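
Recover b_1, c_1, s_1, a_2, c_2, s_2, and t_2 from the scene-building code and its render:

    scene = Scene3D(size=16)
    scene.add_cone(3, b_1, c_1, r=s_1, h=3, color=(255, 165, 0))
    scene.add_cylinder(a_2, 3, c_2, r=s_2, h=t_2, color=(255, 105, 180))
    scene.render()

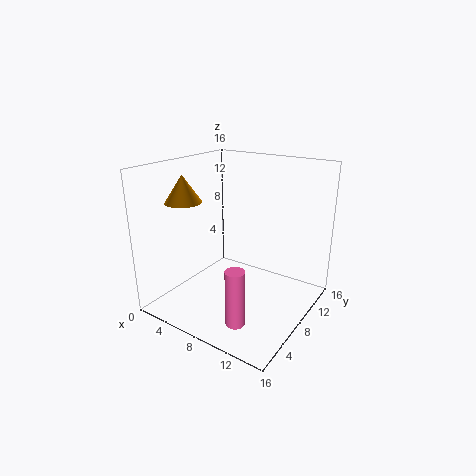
b_1 = 5, c_1 = 12, s_1 = 2, a_2 = 11, c_2 = 1, s_2 = 1, t_2 = 6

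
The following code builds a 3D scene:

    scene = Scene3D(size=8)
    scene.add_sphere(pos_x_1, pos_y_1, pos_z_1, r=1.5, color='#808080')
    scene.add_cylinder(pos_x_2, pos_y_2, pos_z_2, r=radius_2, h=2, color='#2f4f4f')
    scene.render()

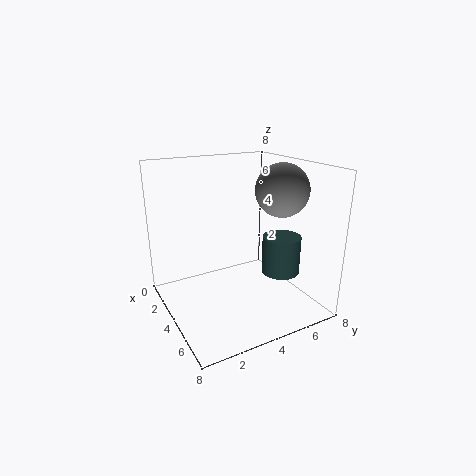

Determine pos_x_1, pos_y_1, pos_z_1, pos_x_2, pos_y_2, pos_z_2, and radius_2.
pos_x_1 = 4.5, pos_y_1 = 6.5, pos_z_1 = 6.5, pos_x_2 = 6, pos_y_2 = 5.5, pos_z_2 = 2.5, radius_2 = 1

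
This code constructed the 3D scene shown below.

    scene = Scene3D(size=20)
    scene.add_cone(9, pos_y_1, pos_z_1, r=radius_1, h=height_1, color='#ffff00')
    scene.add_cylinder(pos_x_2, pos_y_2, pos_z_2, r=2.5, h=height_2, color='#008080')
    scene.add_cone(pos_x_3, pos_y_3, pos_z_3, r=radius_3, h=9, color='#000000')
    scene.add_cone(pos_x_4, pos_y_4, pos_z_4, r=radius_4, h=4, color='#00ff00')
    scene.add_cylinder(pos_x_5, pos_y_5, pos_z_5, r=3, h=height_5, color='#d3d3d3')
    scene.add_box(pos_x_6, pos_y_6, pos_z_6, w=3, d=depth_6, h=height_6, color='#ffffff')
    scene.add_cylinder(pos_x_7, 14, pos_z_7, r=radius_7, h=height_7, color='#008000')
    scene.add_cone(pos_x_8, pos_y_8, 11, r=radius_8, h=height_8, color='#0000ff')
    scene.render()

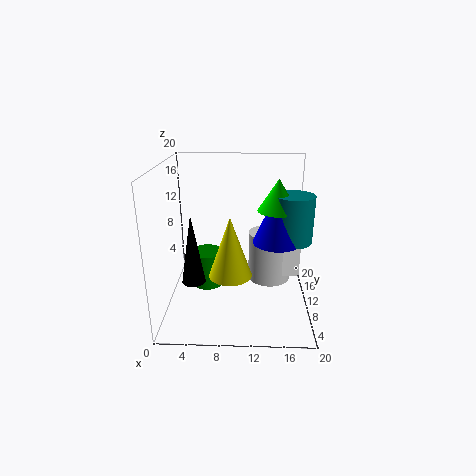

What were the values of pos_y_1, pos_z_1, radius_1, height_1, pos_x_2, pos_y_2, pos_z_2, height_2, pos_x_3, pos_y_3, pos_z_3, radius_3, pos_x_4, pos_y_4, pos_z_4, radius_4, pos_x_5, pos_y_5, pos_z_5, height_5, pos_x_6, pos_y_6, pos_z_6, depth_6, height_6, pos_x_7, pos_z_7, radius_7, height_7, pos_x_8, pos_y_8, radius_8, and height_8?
pos_y_1 = 8.5, pos_z_1 = 5, radius_1 = 3, height_1 = 8.5, pos_x_2 = 17, pos_y_2 = 7, pos_z_2 = 11, height_2 = 6, pos_x_3 = 4.5, pos_y_3 = 5, pos_z_3 = 6, radius_3 = 1.5, pos_x_4 = 15, pos_y_4 = 7, pos_z_4 = 15, radius_4 = 2.5, pos_x_5 = 14.5, pos_y_5 = 11, pos_z_5 = 3.5, height_5 = 7, pos_x_6 = 15.5, pos_y_6 = 8.5, pos_z_6 = 5, depth_6 = 3, height_6 = 4.5, pos_x_7 = 5, pos_z_7 = 0.5, radius_7 = 2.5, height_7 = 5.5, pos_x_8 = 15, pos_y_8 = 6.5, radius_8 = 3, height_8 = 7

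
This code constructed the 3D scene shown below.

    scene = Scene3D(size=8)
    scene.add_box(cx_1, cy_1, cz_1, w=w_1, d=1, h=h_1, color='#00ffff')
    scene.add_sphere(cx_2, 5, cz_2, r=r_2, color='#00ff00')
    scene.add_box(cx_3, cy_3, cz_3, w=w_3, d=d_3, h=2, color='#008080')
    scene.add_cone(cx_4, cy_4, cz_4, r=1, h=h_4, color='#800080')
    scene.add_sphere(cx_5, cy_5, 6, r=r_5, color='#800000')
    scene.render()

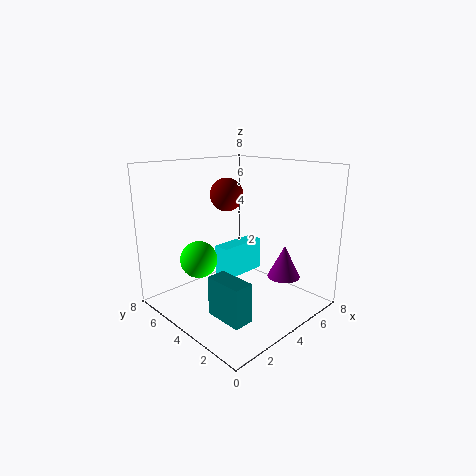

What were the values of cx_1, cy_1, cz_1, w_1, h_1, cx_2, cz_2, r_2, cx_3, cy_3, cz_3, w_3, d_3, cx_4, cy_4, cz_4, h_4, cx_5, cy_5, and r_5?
cx_1 = 4
cy_1 = 5
cz_1 = 1
w_1 = 3
h_1 = 2
cx_2 = 2
cz_2 = 3
r_2 = 1
cx_3 = 1
cy_3 = 1
cz_3 = 1
w_3 = 1
d_3 = 2
cx_4 = 7
cy_4 = 3
cz_4 = 1
h_4 = 2
cx_5 = 5
cy_5 = 6
r_5 = 1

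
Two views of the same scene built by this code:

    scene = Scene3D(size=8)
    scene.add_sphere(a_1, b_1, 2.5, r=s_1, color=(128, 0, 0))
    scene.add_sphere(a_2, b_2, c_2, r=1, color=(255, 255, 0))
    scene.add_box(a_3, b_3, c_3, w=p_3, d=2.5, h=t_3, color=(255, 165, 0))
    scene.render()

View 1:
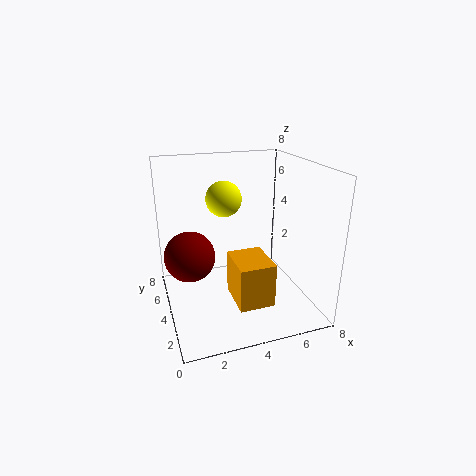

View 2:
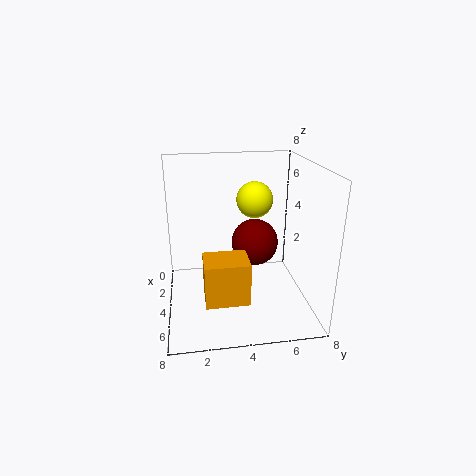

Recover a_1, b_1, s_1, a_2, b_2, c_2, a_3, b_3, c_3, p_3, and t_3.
a_1 = 1.5, b_1 = 5.5, s_1 = 1.5, a_2 = 3.5, b_2 = 5, c_2 = 6, a_3 = 3.5, b_3 = 2, c_3 = 0.5, p_3 = 2, t_3 = 2.5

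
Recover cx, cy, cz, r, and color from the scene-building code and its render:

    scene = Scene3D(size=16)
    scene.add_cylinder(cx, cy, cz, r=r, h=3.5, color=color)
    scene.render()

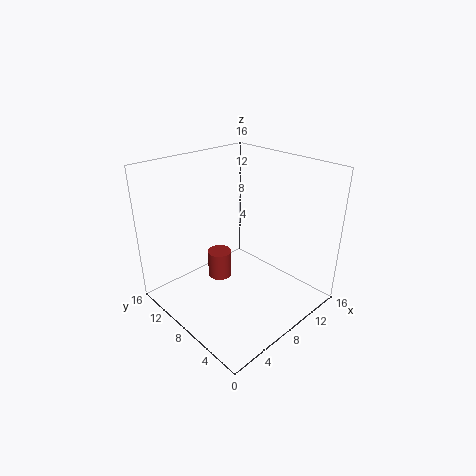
cx = 9, cy = 12.5, cz = 0.5, r = 1.5, color = 'brown'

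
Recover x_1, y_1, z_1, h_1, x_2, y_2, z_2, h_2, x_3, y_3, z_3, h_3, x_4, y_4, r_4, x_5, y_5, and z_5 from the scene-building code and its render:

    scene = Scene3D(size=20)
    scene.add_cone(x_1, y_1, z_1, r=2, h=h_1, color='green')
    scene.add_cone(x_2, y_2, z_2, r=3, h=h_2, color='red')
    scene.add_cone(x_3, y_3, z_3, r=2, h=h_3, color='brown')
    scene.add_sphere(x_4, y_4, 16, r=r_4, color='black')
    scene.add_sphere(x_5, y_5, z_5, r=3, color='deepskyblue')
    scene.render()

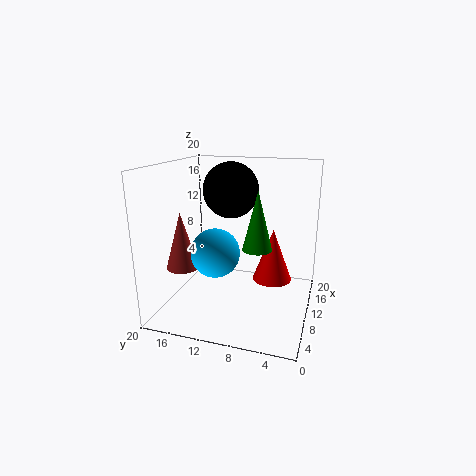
x_1 = 9; y_1 = 7; z_1 = 9; h_1 = 8; x_2 = 15; y_2 = 6; z_2 = 2; h_2 = 8; x_3 = 3; y_3 = 15; z_3 = 8; h_3 = 7; x_4 = 13; y_4 = 12; r_4 = 4; x_5 = 4; y_5 = 11; z_5 = 10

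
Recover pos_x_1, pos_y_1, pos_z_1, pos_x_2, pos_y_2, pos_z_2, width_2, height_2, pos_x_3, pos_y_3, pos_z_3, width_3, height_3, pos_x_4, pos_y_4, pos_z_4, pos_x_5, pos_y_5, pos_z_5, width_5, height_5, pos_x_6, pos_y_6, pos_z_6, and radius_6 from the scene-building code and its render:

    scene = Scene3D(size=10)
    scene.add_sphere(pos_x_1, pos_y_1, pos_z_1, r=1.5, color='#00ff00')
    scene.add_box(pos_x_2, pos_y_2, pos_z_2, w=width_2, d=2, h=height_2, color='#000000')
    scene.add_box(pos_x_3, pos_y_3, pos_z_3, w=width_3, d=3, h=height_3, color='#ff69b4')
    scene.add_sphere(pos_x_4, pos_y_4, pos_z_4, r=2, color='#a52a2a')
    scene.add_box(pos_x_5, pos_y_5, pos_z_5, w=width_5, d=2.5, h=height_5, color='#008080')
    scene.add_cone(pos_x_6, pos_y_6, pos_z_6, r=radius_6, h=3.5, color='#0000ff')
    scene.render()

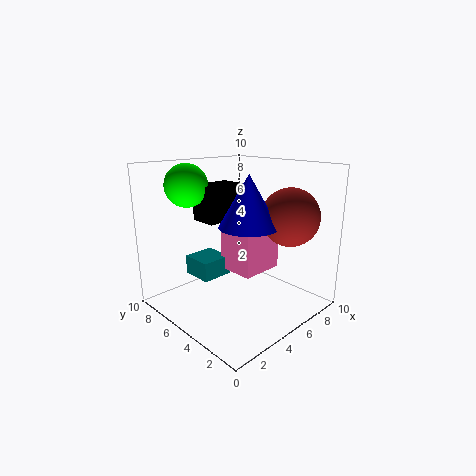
pos_x_1 = 3, pos_y_1 = 8, pos_z_1 = 8.5, pos_x_2 = 3.5, pos_y_2 = 6, pos_z_2 = 6, width_2 = 3, height_2 = 2.5, pos_x_3 = 6, pos_y_3 = 5, pos_z_3 = 1.5, width_3 = 3.5, height_3 = 4, pos_x_4 = 7.5, pos_y_4 = 2.5, pos_z_4 = 6.5, pos_x_5 = 4, pos_y_5 = 7.5, pos_z_5 = 1, width_5 = 2.5, height_5 = 1.5, pos_x_6 = 5, pos_y_6 = 4, pos_z_6 = 6, radius_6 = 2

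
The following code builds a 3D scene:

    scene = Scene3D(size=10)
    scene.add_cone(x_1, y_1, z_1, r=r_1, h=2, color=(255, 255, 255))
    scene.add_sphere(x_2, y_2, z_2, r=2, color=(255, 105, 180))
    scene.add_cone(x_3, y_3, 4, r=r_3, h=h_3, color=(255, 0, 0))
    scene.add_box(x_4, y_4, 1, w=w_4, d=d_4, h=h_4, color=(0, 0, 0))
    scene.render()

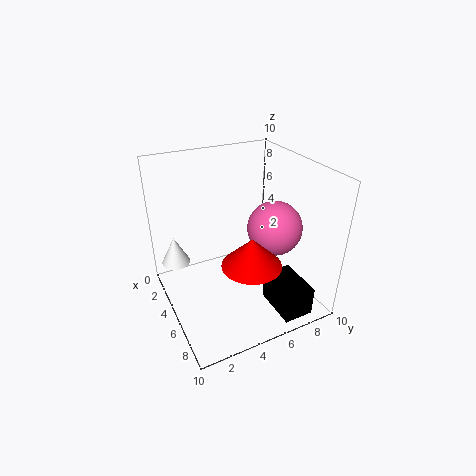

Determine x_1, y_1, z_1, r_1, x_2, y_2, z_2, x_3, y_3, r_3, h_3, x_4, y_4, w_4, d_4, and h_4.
x_1 = 3, y_1 = 1, z_1 = 3, r_1 = 1, x_2 = 5, y_2 = 8, z_2 = 5, x_3 = 7, y_3 = 5, r_3 = 2, h_3 = 2, x_4 = 7, y_4 = 6, w_4 = 3, d_4 = 2, h_4 = 2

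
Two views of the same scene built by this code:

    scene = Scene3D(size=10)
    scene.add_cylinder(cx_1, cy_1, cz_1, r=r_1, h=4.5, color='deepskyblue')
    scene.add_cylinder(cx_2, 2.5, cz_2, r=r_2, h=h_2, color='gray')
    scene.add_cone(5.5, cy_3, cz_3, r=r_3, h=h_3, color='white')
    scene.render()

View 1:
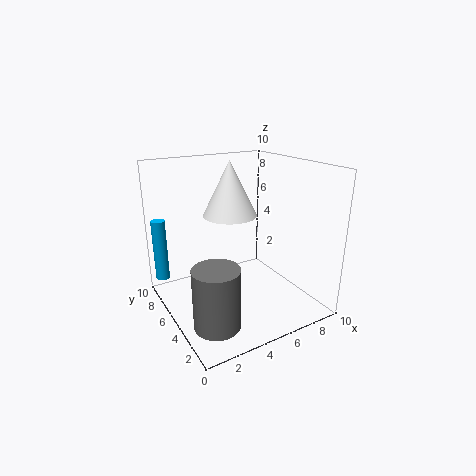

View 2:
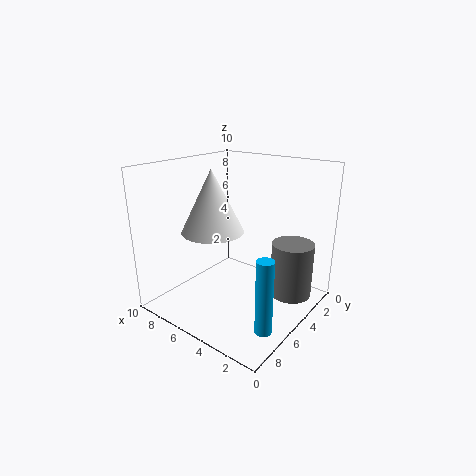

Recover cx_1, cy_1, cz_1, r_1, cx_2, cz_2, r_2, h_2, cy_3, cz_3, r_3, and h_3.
cx_1 = 0.5; cy_1 = 8.5; cz_1 = 1.5; r_1 = 0.5; cx_2 = 2; cz_2 = 0.5; r_2 = 1.5; h_2 = 4; cy_3 = 7; cz_3 = 6; r_3 = 2; h_3 = 4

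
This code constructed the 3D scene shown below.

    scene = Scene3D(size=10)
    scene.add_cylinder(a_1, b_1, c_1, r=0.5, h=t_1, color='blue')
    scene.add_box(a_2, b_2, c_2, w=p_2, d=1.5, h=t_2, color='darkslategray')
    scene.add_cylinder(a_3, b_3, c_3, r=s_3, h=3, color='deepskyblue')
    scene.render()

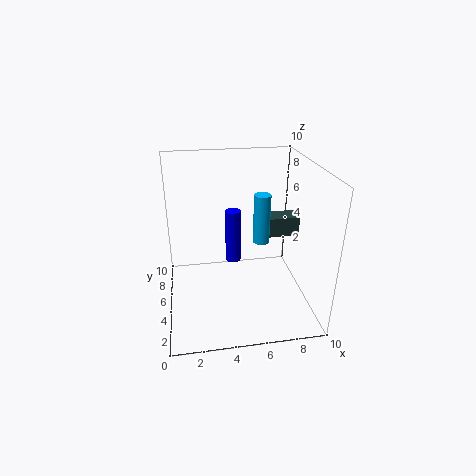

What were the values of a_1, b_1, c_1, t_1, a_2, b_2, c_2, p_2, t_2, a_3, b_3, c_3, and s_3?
a_1 = 4.5; b_1 = 4; c_1 = 4; t_1 = 3.5; a_2 = 7.5; b_2 = 6.5; c_2 = 4; p_2 = 2.5; t_2 = 1.5; a_3 = 6; b_3 = 2.5; c_3 = 6; s_3 = 0.5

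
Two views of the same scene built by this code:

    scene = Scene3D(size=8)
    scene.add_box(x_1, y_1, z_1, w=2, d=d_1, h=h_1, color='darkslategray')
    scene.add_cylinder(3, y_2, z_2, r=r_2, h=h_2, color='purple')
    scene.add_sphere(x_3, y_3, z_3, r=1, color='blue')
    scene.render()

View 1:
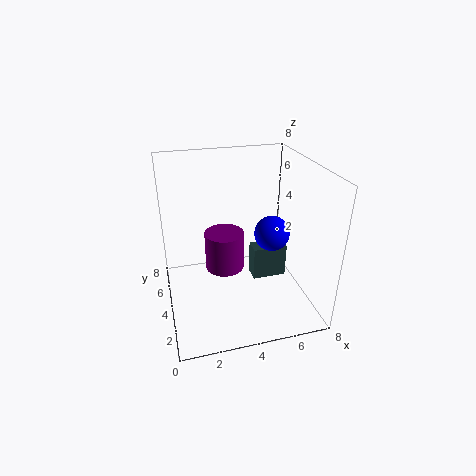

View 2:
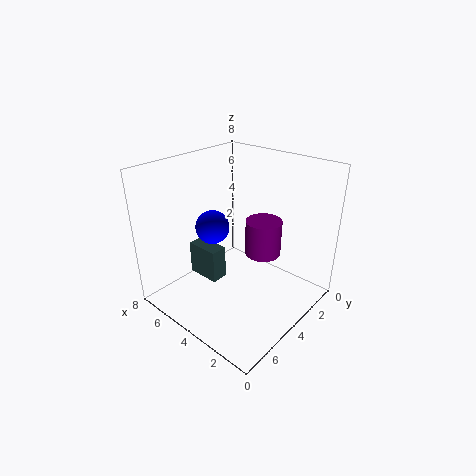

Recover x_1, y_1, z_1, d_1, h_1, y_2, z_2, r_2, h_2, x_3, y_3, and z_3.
x_1 = 5
y_1 = 4
z_1 = 1
d_1 = 1
h_1 = 2
y_2 = 3
z_2 = 3
r_2 = 1
h_2 = 2
x_3 = 6
y_3 = 4
z_3 = 4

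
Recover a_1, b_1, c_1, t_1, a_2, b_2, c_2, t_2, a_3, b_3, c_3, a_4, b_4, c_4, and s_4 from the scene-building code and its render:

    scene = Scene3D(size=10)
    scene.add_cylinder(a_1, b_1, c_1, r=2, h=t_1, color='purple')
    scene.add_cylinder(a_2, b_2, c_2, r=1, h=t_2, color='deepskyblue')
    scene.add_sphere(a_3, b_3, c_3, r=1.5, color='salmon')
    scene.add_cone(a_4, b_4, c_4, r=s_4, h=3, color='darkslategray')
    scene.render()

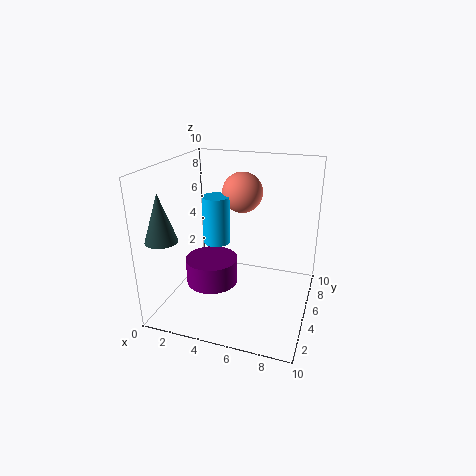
a_1 = 2.5; b_1 = 6; c_1 = 0.5; t_1 = 2; a_2 = 3; b_2 = 6; c_2 = 4; t_2 = 3.5; a_3 = 4.5; b_3 = 7.5; c_3 = 7.5; a_4 = 1.5; b_4 = 1; c_4 = 6; s_4 = 1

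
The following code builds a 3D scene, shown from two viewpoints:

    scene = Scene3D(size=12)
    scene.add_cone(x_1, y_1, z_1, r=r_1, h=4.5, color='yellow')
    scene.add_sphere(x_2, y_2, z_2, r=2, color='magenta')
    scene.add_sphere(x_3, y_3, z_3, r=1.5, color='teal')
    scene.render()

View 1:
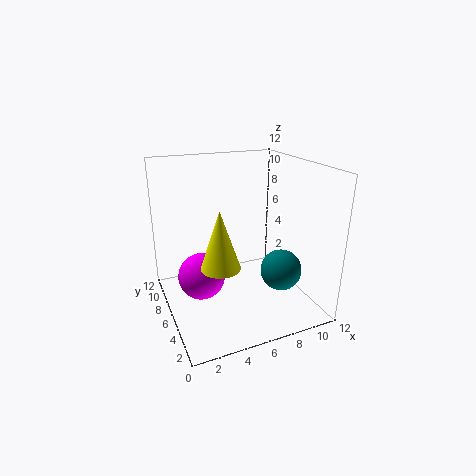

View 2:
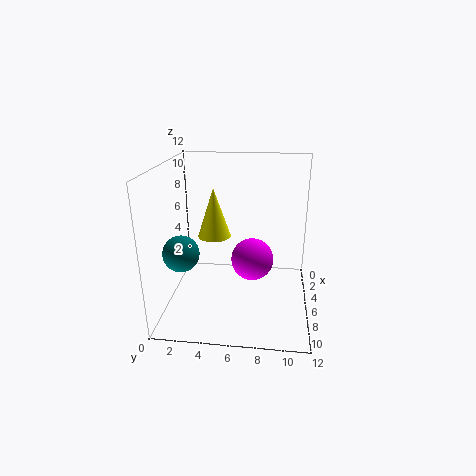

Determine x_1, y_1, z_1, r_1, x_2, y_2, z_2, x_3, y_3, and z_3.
x_1 = 3.5
y_1 = 3.5
z_1 = 5
r_1 = 1.5
x_2 = 3
y_2 = 7
z_2 = 2.5
x_3 = 7.5
y_3 = 1.5
z_3 = 5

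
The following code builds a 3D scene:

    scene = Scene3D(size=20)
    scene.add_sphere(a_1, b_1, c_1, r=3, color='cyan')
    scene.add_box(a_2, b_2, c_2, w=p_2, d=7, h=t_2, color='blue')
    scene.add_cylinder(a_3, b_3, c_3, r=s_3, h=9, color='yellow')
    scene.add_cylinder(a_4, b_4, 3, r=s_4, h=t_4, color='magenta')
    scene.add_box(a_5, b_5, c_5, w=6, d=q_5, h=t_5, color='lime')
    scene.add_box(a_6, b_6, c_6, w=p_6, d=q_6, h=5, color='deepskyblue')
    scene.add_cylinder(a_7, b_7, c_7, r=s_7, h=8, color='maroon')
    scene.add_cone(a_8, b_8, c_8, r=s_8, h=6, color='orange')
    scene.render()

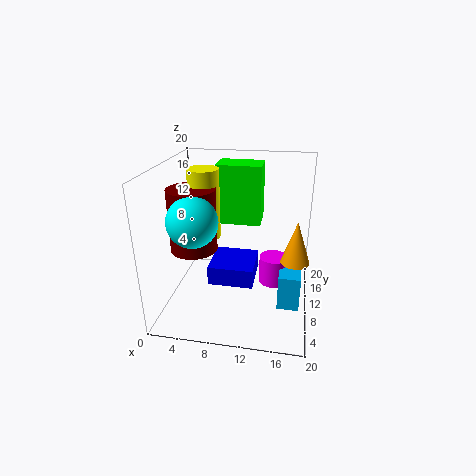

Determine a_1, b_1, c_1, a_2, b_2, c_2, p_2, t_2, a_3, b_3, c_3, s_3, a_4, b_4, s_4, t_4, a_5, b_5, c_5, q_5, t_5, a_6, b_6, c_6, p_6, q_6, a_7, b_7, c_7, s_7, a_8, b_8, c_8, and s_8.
a_1 = 6, b_1 = 3, c_1 = 15, a_2 = 5, b_2 = 11, c_2 = 1, p_2 = 7, t_2 = 3, a_3 = 6, b_3 = 8, c_3 = 11, s_3 = 2, a_4 = 15, b_4 = 11, s_4 = 2, t_4 = 4, a_5 = 7, b_5 = 10, c_5 = 12, q_5 = 4, t_5 = 8, a_6 = 16, b_6 = 7, c_6 = 1, p_6 = 3, q_6 = 3, a_7 = 5, b_7 = 6, c_7 = 10, s_7 = 3, a_8 = 18, b_8 = 10, c_8 = 7, s_8 = 2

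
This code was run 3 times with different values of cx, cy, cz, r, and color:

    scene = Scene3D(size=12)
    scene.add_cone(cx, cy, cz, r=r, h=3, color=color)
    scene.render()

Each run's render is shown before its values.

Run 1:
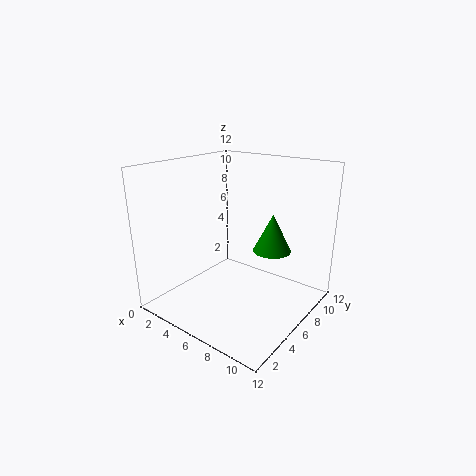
cx = 9; cy = 6.5; cz = 5.5; r = 1.5; color = 'green'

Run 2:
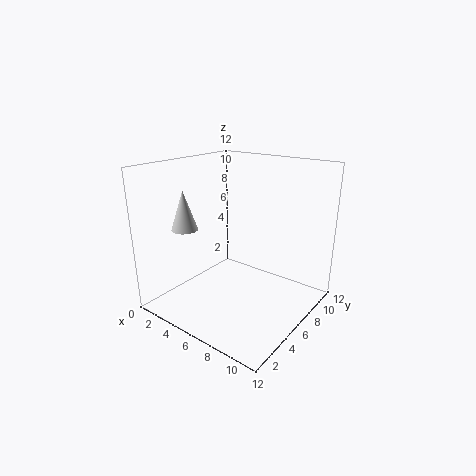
cx = 4; cy = 2; cz = 7.5; r = 1; color = 'lightgray'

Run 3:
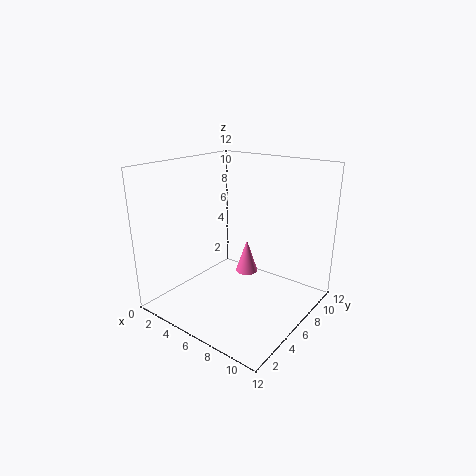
cx = 5.5; cy = 8; cz = 2; r = 1; color = 'hotpink'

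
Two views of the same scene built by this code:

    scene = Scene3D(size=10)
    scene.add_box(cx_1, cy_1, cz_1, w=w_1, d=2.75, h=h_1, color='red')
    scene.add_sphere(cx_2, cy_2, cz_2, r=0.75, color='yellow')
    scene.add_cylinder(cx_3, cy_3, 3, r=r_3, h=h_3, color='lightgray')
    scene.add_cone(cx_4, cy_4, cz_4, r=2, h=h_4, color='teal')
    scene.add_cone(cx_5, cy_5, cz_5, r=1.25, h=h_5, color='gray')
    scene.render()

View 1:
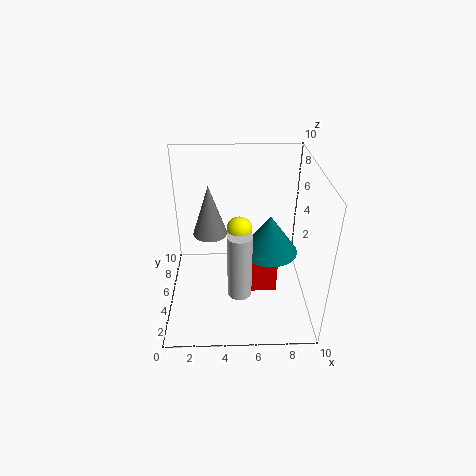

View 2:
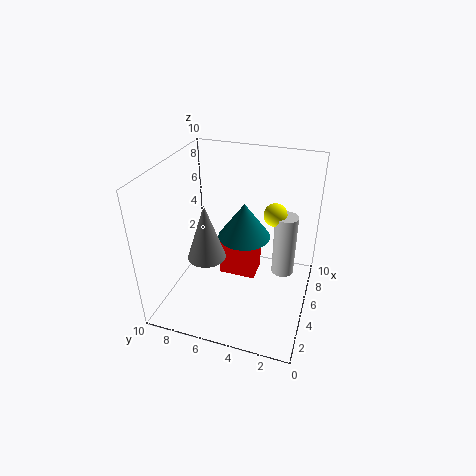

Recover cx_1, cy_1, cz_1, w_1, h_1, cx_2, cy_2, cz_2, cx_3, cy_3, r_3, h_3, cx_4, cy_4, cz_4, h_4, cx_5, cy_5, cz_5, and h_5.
cx_1 = 5.75
cy_1 = 4
cz_1 = 1
w_1 = 2
h_1 = 2.75
cx_2 = 5
cy_2 = 2.5
cz_2 = 7.25
cx_3 = 5
cy_3 = 1.75
r_3 = 0.75
h_3 = 4.25
cx_4 = 7.25
cy_4 = 5.25
cz_4 = 3.75
h_4 = 2.75
cx_5 = 3
cy_5 = 6.5
cz_5 = 4.5
h_5 = 3.75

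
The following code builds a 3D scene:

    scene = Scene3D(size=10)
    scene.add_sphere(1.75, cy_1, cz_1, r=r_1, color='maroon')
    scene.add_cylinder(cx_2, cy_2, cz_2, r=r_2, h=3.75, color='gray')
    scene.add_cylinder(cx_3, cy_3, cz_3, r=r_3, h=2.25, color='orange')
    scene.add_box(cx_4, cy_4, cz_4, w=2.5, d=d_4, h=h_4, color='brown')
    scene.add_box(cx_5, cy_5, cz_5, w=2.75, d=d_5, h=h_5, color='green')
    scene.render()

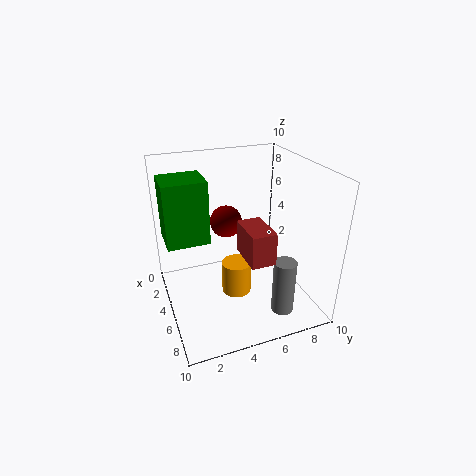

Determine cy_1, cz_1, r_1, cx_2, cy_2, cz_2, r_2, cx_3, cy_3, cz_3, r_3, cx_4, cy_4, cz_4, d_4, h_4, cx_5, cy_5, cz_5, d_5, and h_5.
cy_1 = 5.25
cz_1 = 4.75
r_1 = 1.25
cx_2 = 8.25
cy_2 = 7
cz_2 = 0.75
r_2 = 0.75
cx_3 = 6
cy_3 = 4.5
cz_3 = 1.5
r_3 = 1
cx_4 = 6.75
cy_4 = 4.25
cz_4 = 5.25
d_4 = 1.5
h_4 = 2
cx_5 = 1.5
cy_5 = 0.25
cz_5 = 4.5
d_5 = 3
h_5 = 4.5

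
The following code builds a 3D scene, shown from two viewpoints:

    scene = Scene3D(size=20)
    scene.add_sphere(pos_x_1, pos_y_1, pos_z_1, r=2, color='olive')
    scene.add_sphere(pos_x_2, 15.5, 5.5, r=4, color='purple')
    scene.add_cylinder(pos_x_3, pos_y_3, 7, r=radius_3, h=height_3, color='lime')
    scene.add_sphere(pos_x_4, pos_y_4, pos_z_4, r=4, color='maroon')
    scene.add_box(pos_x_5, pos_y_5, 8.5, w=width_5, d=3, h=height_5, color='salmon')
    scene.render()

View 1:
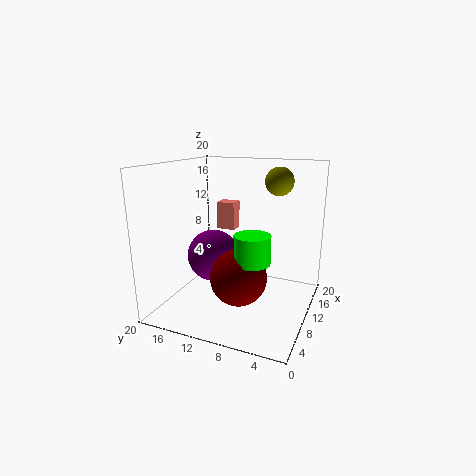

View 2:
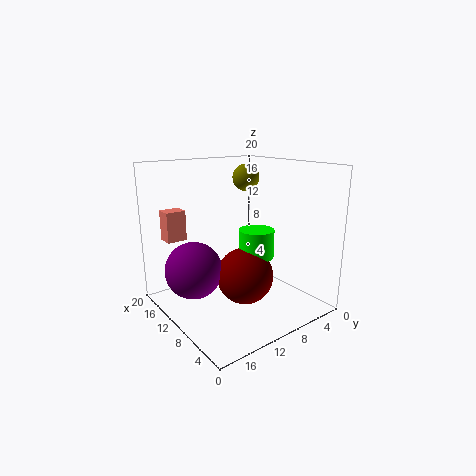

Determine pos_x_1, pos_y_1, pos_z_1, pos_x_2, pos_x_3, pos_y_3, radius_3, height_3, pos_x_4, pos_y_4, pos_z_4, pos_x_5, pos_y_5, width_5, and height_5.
pos_x_1 = 14; pos_y_1 = 5.5; pos_z_1 = 17.5; pos_x_2 = 13; pos_x_3 = 9; pos_y_3 = 7.5; radius_3 = 2.5; height_3 = 4; pos_x_4 = 9; pos_y_4 = 9.5; pos_z_4 = 4.5; pos_x_5 = 17.5; pos_y_5 = 14; width_5 = 2.5; height_5 = 4.5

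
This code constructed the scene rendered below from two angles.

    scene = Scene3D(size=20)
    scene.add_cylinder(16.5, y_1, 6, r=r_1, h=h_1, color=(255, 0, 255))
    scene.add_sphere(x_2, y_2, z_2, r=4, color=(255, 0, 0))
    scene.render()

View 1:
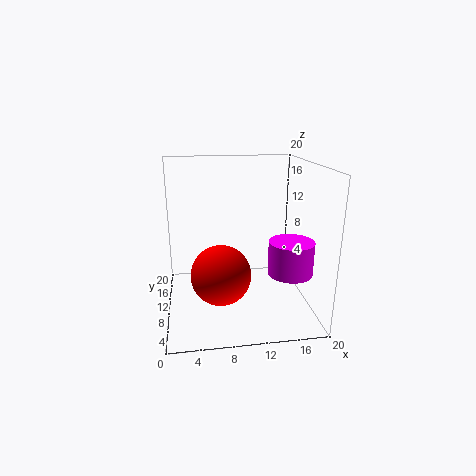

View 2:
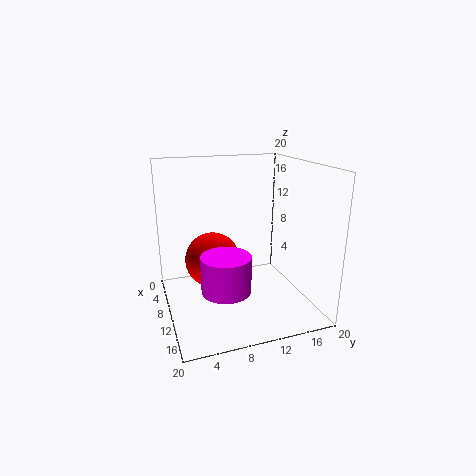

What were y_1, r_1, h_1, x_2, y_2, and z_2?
y_1 = 6.25, r_1 = 3, h_1 = 4.5, x_2 = 7.25, y_2 = 7, z_2 = 6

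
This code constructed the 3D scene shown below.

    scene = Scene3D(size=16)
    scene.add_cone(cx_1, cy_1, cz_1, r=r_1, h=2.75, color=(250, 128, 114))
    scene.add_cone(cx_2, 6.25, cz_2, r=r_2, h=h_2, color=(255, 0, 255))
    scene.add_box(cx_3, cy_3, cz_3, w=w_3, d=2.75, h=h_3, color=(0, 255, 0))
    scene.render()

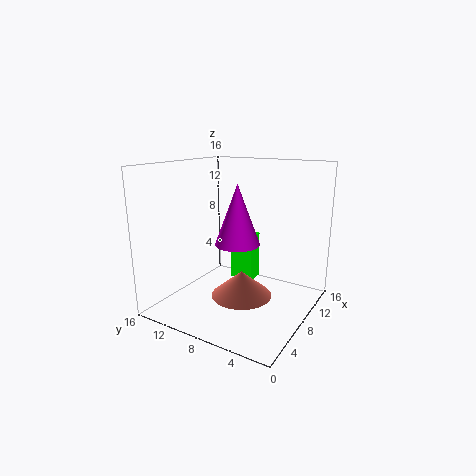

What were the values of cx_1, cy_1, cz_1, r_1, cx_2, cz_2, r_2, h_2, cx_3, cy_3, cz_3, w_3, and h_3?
cx_1 = 6.25, cy_1 = 6.5, cz_1 = 2.25, r_1 = 3.25, cx_2 = 5, cz_2 = 8.5, r_2 = 2.25, h_2 = 6, cx_3 = 9.75, cy_3 = 7.25, cz_3 = 2.25, w_3 = 2, h_3 = 5.5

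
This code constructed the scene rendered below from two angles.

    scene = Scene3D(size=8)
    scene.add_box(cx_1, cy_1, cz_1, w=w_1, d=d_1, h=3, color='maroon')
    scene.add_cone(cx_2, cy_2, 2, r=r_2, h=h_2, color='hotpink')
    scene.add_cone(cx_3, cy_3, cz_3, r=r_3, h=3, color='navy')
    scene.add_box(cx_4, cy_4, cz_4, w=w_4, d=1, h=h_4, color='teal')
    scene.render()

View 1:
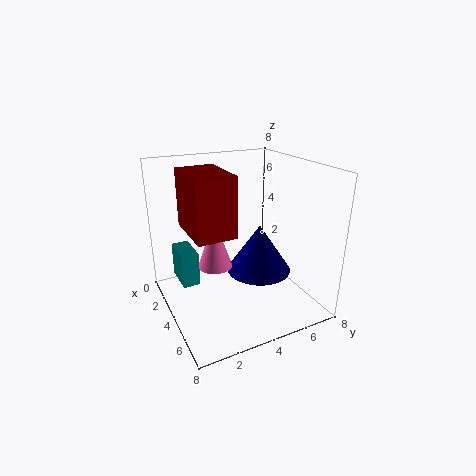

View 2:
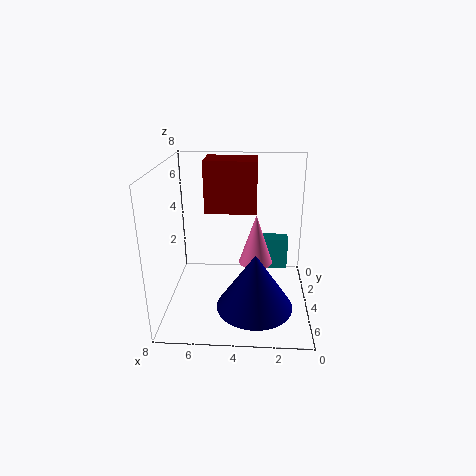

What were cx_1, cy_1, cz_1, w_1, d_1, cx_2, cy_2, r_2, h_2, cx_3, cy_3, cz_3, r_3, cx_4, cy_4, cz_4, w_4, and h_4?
cx_1 = 3, cy_1 = 1, cz_1 = 5, w_1 = 3, d_1 = 2, cx_2 = 3, cy_2 = 3, r_2 = 1, h_2 = 3, cx_3 = 3, cy_3 = 6, cz_3 = 1, r_3 = 2, cx_4 = 1, cy_4 = 1, cz_4 = 1, w_4 = 2, h_4 = 2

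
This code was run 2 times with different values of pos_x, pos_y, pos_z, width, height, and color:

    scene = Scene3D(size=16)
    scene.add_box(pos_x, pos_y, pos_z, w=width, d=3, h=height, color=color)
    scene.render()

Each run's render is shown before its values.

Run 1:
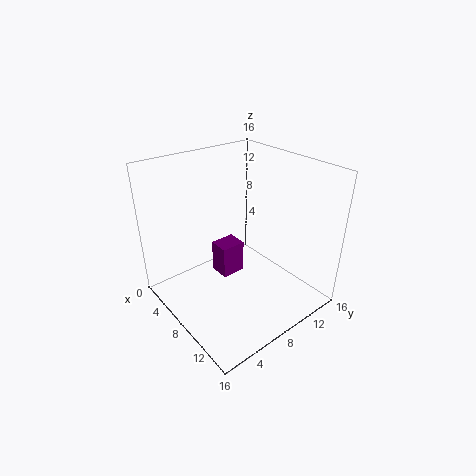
pos_x = 3.5, pos_y = 7.5, pos_z = 1.5, width = 2.5, height = 4, color = 'purple'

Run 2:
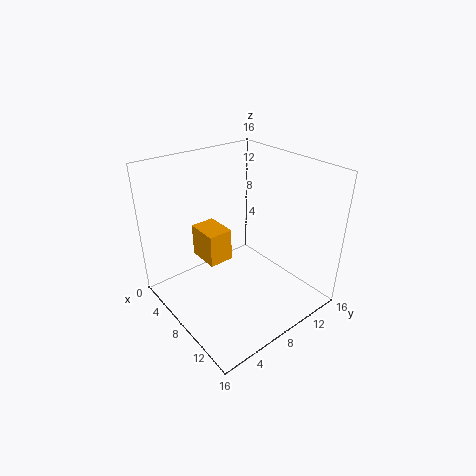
pos_x = 1.5, pos_y = 6, pos_z = 3.5, width = 4, height = 4, color = 'orange'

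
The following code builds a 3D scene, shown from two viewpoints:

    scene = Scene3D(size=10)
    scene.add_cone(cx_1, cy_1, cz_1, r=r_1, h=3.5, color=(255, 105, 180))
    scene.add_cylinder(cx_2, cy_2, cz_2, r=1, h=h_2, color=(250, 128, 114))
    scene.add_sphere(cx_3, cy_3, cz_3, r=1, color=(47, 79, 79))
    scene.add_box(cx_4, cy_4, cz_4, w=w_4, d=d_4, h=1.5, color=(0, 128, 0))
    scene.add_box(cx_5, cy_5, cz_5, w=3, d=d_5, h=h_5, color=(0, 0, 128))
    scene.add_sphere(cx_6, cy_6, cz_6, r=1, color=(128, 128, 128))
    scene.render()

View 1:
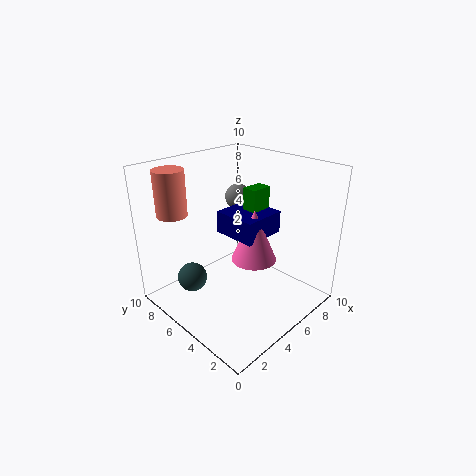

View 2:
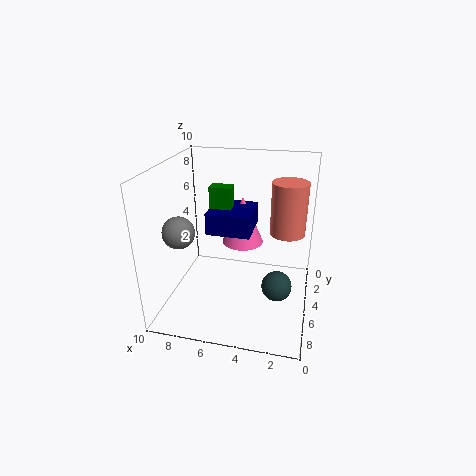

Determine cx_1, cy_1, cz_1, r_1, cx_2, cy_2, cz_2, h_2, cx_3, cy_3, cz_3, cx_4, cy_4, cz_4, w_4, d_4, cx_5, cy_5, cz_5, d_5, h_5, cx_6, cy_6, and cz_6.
cx_1 = 5; cy_1 = 3.5; cz_1 = 4; r_1 = 1.5; cx_2 = 1.5; cy_2 = 7.5; cz_2 = 7; h_2 = 3; cx_3 = 2; cy_3 = 6.5; cz_3 = 2.5; cx_4 = 5.5; cy_4 = 4; cz_4 = 7; w_4 = 1.5; d_4 = 1; cx_5 = 4; cy_5 = 3; cz_5 = 5.5; d_5 = 3; h_5 = 1.5; cx_6 = 8; cy_6 = 8; cz_6 = 6.5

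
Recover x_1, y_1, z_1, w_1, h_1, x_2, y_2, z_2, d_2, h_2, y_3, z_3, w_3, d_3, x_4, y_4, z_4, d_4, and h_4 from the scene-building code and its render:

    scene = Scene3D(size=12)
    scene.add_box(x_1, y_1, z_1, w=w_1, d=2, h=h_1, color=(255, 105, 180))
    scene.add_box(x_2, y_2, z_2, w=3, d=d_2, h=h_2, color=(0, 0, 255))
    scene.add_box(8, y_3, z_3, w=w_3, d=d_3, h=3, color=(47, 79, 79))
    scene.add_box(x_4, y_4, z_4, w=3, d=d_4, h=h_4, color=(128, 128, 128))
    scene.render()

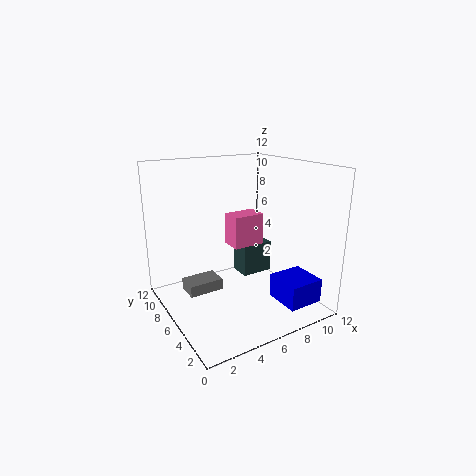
x_1 = 7; y_1 = 8; z_1 = 4; w_1 = 3; h_1 = 3; x_2 = 8; y_2 = 1; z_2 = 1; d_2 = 3; h_2 = 2; y_3 = 8; z_3 = 1; w_3 = 3; d_3 = 2; x_4 = 2; y_4 = 7; z_4 = 1; d_4 = 2; h_4 = 1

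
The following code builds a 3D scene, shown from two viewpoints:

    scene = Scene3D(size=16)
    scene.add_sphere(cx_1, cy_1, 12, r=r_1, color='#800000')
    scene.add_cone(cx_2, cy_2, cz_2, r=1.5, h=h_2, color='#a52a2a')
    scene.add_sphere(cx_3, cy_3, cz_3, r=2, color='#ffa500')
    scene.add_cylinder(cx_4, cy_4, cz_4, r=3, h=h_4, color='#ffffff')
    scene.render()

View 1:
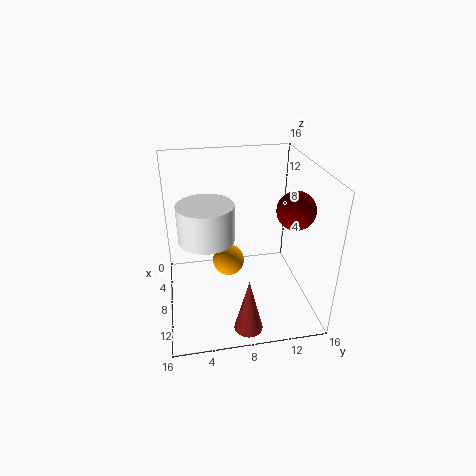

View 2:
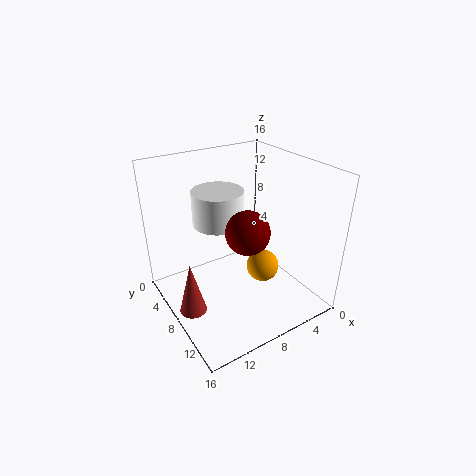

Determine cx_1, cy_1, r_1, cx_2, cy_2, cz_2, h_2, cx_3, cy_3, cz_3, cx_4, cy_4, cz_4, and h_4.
cx_1 = 10.5; cy_1 = 13.5; r_1 = 2; cx_2 = 14; cy_2 = 8; cz_2 = 0.5; h_2 = 6; cx_3 = 4; cy_3 = 7.5; cz_3 = 2.5; cx_4 = 8.5; cy_4 = 4.5; cz_4 = 8.5; h_4 = 4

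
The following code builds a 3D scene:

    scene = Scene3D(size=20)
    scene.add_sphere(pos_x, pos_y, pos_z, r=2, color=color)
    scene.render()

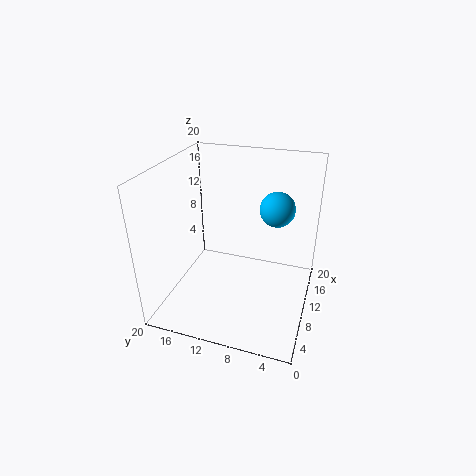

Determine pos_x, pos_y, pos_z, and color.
pos_x = 6; pos_y = 4; pos_z = 17; color = 'deepskyblue'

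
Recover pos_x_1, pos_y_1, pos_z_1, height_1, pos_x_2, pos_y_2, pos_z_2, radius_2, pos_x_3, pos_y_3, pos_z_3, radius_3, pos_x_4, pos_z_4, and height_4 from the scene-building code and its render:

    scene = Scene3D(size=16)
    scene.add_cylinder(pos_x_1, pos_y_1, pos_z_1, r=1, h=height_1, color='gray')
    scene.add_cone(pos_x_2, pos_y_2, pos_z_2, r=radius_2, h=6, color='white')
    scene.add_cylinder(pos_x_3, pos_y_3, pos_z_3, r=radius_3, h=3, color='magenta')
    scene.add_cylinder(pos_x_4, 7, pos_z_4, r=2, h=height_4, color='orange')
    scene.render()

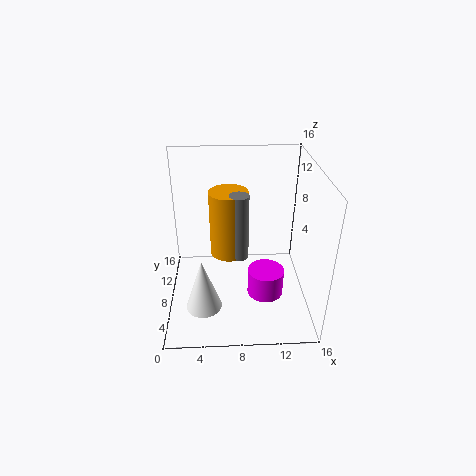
pos_x_1 = 8
pos_y_1 = 6
pos_z_1 = 7
height_1 = 7
pos_x_2 = 4
pos_y_2 = 5
pos_z_2 = 1
radius_2 = 2
pos_x_3 = 11
pos_y_3 = 6
pos_z_3 = 2
radius_3 = 2
pos_x_4 = 7
pos_z_4 = 7
height_4 = 7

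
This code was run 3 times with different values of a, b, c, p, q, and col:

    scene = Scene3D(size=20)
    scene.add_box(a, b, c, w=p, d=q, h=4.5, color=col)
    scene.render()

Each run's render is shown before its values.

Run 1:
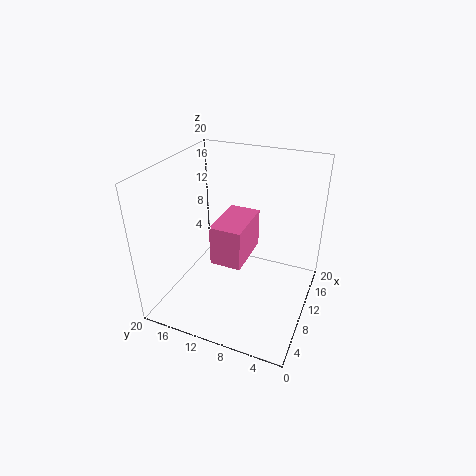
a = 1, b = 6, c = 12, p = 6, q = 3.5, col = 'hotpink'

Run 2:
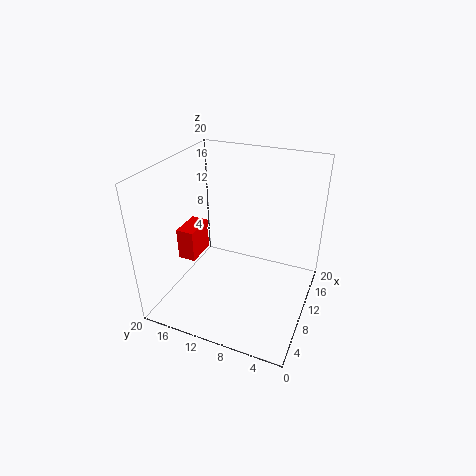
a = 7, b = 15.5, c = 6.5, p = 4.5, q = 2.5, col = 'red'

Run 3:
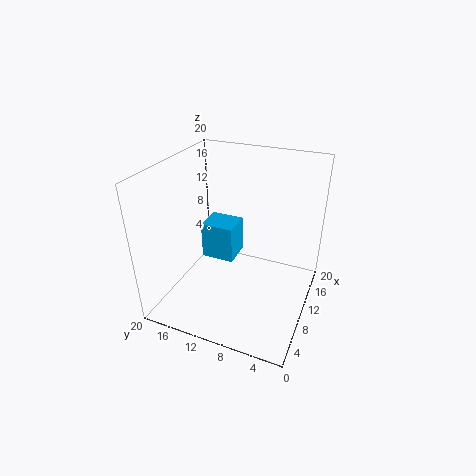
a = 4.5, b = 8.5, c = 10, p = 3.5, q = 4, col = 'deepskyblue'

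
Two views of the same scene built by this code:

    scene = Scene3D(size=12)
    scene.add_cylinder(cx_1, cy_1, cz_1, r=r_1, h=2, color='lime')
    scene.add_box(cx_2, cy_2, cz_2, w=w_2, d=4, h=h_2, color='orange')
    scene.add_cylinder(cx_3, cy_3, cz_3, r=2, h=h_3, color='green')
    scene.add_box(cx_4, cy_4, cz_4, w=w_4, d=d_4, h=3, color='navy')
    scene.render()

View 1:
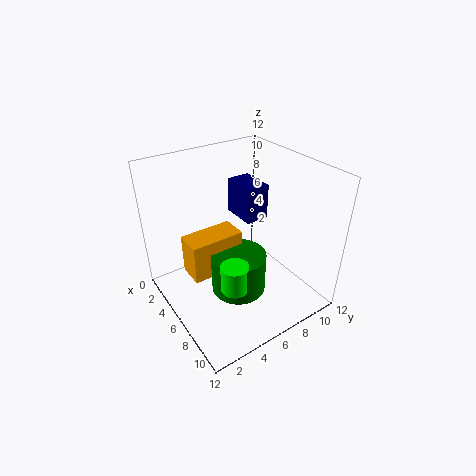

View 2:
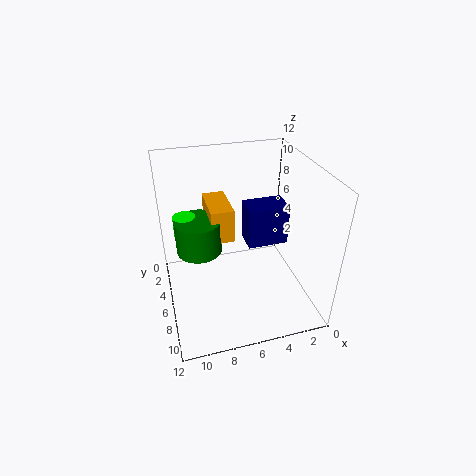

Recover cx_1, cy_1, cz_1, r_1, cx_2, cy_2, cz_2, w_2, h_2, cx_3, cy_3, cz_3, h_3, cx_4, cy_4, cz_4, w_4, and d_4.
cx_1 = 10, cy_1 = 3, cz_1 = 5, r_1 = 1, cx_2 = 6, cy_2 = 1, cz_2 = 5, w_2 = 2, h_2 = 3, cx_3 = 9, cy_3 = 4, cz_3 = 4, h_3 = 3, cx_4 = 3, cy_4 = 7, cz_4 = 7, w_4 = 3, d_4 = 2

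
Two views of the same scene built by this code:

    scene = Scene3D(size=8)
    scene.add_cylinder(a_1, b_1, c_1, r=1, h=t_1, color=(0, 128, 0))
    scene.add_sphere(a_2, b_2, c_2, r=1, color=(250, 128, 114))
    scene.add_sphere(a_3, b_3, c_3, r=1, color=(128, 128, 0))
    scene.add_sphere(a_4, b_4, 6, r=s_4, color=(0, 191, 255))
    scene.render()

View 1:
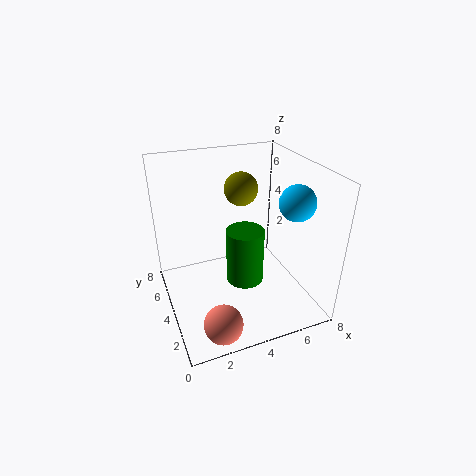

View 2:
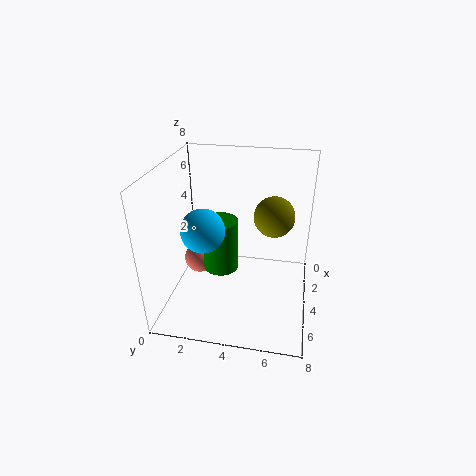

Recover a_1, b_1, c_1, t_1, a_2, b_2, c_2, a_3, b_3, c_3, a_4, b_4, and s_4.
a_1 = 4; b_1 = 3; c_1 = 2; t_1 = 3; a_2 = 2; b_2 = 1; c_2 = 1; a_3 = 5; b_3 = 6; c_3 = 6; a_4 = 7; b_4 = 3; s_4 = 1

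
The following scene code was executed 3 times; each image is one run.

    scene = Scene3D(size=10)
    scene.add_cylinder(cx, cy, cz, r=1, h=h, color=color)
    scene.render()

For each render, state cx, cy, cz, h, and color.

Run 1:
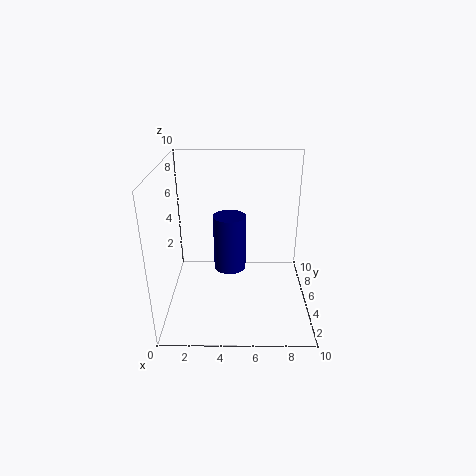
cx = 4.5
cy = 3
cz = 4
h = 3.5
color = 'navy'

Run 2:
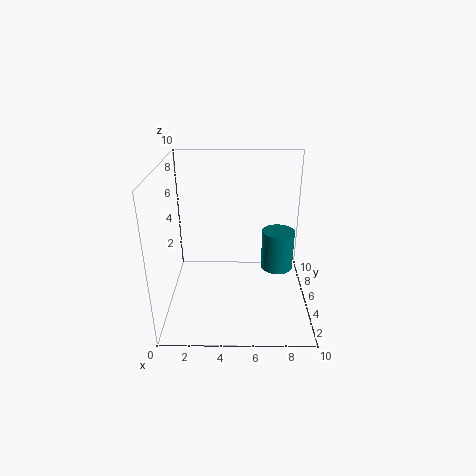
cx = 7.5
cy = 3
cz = 4
h = 2.5
color = 'teal'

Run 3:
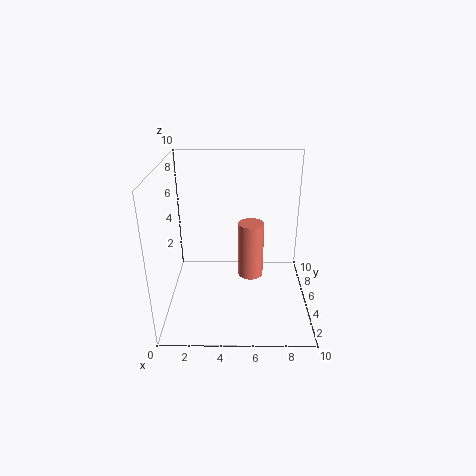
cx = 6
cy = 7.5
cz = 0.5
h = 4.5
color = 'salmon'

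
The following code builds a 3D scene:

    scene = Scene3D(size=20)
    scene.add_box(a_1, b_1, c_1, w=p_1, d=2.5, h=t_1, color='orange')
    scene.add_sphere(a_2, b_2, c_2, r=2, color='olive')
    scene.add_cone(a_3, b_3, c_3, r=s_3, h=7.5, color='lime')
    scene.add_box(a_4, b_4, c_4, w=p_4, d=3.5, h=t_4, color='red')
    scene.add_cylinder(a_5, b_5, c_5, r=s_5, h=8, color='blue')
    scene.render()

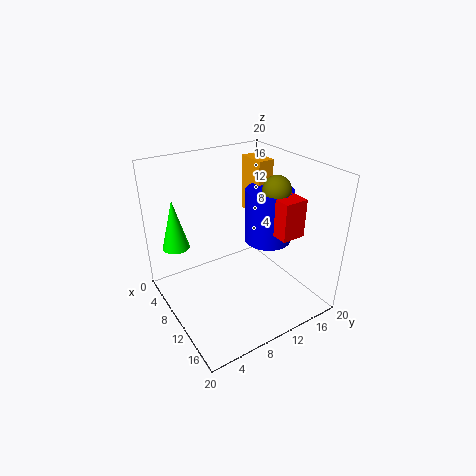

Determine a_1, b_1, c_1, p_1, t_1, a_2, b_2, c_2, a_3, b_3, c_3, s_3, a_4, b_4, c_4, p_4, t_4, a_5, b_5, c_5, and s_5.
a_1 = 2.5; b_1 = 15.5; c_1 = 10.5; p_1 = 4.5; t_1 = 8.5; a_2 = 10.5; b_2 = 16; c_2 = 16; a_3 = 3; b_3 = 3.5; c_3 = 7; s_3 = 2; a_4 = 11.5; b_4 = 14.5; c_4 = 10; p_4 = 3; t_4 = 5.5; a_5 = 9; b_5 = 16; c_5 = 7.5; s_5 = 3.5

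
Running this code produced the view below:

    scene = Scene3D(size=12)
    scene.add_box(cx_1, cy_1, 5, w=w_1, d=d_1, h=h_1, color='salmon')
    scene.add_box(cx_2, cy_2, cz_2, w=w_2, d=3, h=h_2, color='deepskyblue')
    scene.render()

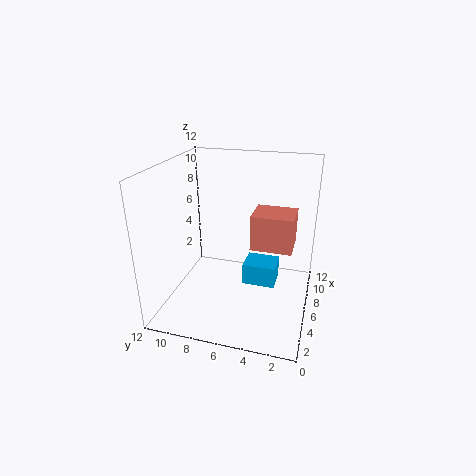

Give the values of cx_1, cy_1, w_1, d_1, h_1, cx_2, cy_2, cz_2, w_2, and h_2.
cx_1 = 6, cy_1 = 1.5, w_1 = 3, d_1 = 3.5, h_1 = 3, cx_2 = 7.5, cy_2 = 3, cz_2 = 0.5, w_2 = 2.5, h_2 = 2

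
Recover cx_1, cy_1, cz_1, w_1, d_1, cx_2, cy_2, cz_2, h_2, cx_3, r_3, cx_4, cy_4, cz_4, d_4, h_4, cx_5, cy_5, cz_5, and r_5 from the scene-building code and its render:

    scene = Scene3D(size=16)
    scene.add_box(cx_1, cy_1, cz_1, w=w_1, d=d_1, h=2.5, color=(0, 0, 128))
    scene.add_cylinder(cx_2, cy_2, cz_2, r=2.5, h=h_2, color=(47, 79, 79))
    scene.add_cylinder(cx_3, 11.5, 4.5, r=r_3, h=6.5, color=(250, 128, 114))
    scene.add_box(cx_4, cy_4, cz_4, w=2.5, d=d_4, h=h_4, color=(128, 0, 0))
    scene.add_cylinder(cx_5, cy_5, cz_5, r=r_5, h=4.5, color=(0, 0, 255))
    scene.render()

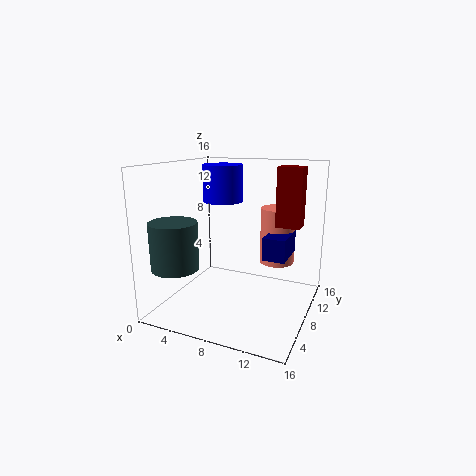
cx_1 = 11
cy_1 = 7.5
cz_1 = 6
w_1 = 2.5
d_1 = 4.5
cx_2 = 3
cy_2 = 3
cz_2 = 5.5
h_2 = 5
cx_3 = 11.5
r_3 = 2
cx_4 = 12.5
cy_4 = 7
cz_4 = 10
d_4 = 2
h_4 = 6
cx_5 = 4
cy_5 = 12.5
cz_5 = 11
r_5 = 2.5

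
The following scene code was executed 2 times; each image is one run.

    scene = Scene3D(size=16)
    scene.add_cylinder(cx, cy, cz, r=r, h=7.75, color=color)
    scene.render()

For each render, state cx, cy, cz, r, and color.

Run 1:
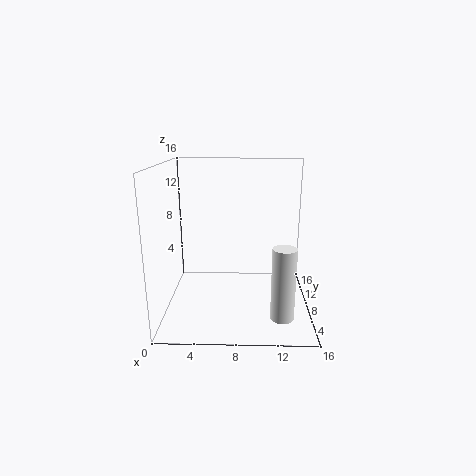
cx = 12.75; cy = 4; cz = 0.5; r = 1.25; color = 'white'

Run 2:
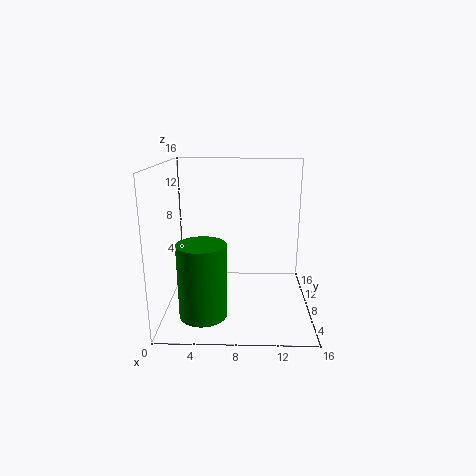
cx = 4.5; cy = 3.75; cz = 1; r = 2.5; color = 'green'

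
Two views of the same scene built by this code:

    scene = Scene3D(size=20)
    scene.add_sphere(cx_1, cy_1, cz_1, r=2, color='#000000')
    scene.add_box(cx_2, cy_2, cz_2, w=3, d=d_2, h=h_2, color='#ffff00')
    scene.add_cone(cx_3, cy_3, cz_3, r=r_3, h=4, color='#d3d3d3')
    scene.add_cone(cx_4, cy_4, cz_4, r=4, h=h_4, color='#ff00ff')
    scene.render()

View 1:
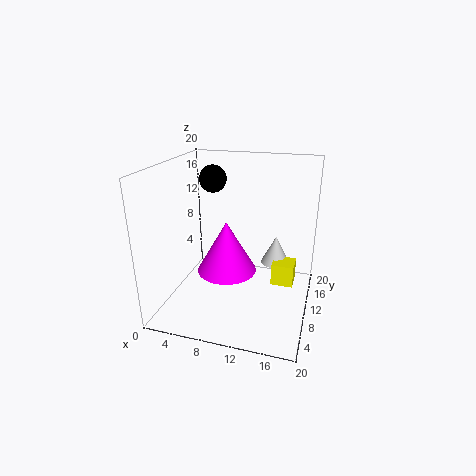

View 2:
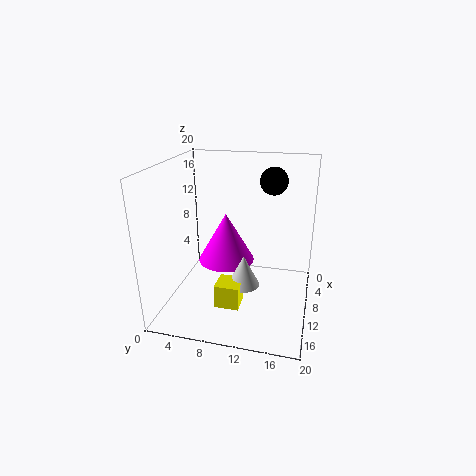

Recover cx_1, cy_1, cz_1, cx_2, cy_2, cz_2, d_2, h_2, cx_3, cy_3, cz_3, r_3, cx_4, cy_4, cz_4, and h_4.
cx_1 = 5
cy_1 = 14
cz_1 = 17
cx_2 = 15
cy_2 = 9
cz_2 = 4
d_2 = 3
h_2 = 3
cx_3 = 15
cy_3 = 12
cz_3 = 6
r_3 = 2
cx_4 = 9
cy_4 = 8
cz_4 = 6
h_4 = 7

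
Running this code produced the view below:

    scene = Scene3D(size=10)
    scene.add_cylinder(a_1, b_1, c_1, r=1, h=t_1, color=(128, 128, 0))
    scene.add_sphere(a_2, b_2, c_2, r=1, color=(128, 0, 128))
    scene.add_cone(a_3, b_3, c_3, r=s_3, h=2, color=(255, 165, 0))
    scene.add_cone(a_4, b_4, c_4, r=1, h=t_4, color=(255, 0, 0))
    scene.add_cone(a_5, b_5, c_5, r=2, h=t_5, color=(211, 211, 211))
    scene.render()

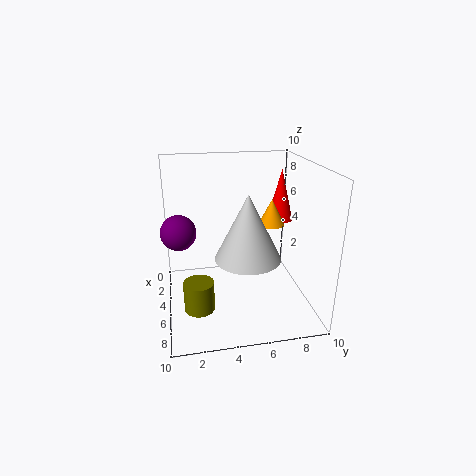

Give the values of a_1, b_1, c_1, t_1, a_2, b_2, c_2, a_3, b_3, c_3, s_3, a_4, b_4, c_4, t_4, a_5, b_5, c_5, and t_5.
a_1 = 7; b_1 = 2; c_1 = 1; t_1 = 2; a_2 = 8; b_2 = 1; c_2 = 7; a_3 = 3; b_3 = 8; c_3 = 5; s_3 = 1; a_4 = 2; b_4 = 9; c_4 = 5; t_4 = 4; a_5 = 8; b_5 = 5; c_5 = 5; t_5 = 4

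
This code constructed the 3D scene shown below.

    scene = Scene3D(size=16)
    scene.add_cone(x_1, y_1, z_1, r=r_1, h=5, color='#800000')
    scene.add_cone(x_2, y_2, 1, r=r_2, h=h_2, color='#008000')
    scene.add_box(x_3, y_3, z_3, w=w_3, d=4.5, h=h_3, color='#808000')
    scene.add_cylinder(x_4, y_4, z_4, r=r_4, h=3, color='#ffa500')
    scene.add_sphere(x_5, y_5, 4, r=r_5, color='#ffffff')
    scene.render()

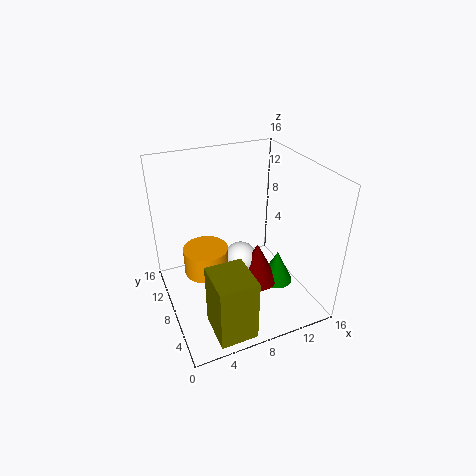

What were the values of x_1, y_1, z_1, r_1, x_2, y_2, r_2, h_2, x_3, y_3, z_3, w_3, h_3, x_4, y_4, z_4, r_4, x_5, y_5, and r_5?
x_1 = 10.5
y_1 = 8
z_1 = 1.5
r_1 = 2.5
x_2 = 13
y_2 = 7.5
r_2 = 2
h_2 = 4
x_3 = 3
y_3 = 0.5
z_3 = 0.5
w_3 = 4
h_3 = 7
x_4 = 4.5
y_4 = 9
z_4 = 4
r_4 = 2.5
x_5 = 9
y_5 = 9.5
r_5 = 2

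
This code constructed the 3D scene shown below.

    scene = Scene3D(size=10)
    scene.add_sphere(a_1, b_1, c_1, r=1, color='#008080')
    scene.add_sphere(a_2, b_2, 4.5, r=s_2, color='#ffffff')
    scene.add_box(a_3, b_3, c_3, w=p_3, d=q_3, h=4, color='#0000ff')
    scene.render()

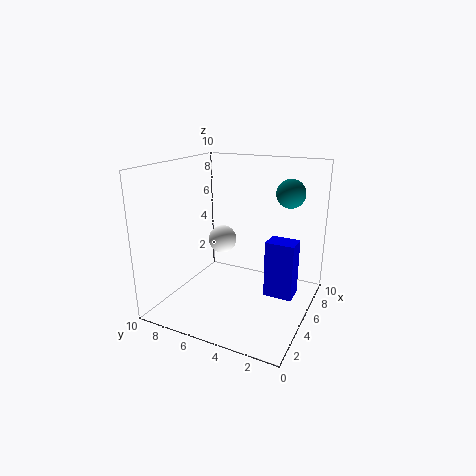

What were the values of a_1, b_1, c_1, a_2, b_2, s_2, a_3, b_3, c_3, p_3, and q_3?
a_1 = 7; b_1 = 2; c_1 = 8; a_2 = 5.5; b_2 = 6.5; s_2 = 1; a_3 = 5; b_3 = 1; c_3 = 1; p_3 = 1.5; q_3 = 2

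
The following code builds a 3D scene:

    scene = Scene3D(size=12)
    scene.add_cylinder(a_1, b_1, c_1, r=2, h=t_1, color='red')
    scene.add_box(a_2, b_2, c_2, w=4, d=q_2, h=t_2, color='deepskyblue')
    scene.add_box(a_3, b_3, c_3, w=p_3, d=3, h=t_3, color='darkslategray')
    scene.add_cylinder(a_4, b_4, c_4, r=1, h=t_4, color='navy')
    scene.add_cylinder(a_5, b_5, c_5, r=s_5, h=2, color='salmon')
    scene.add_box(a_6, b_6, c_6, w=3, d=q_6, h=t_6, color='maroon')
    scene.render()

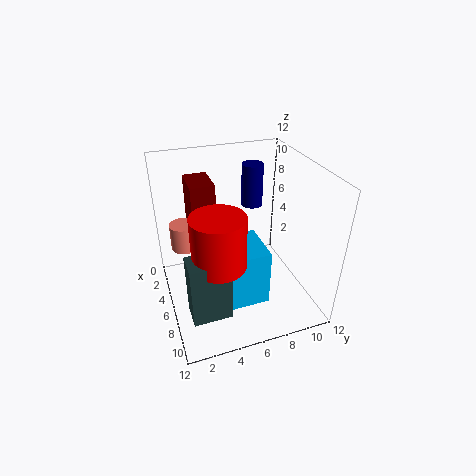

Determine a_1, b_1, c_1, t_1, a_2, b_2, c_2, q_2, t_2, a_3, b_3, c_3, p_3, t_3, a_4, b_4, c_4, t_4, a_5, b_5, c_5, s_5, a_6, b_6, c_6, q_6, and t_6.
a_1 = 9, b_1 = 3.5, c_1 = 6, t_1 = 4, a_2 = 4.5, b_2 = 4.5, c_2 = 0.5, q_2 = 3.5, t_2 = 5, a_3 = 8.5, b_3 = 1, c_3 = 2, p_3 = 2, t_3 = 5, a_4 = 1.5, b_4 = 9, c_4 = 6.5, t_4 = 4, a_5 = 6.5, b_5 = 1.5, c_5 = 6.5, s_5 = 1, a_6 = 2, b_6 = 2.5, c_6 = 5.5, q_6 = 2, t_6 = 5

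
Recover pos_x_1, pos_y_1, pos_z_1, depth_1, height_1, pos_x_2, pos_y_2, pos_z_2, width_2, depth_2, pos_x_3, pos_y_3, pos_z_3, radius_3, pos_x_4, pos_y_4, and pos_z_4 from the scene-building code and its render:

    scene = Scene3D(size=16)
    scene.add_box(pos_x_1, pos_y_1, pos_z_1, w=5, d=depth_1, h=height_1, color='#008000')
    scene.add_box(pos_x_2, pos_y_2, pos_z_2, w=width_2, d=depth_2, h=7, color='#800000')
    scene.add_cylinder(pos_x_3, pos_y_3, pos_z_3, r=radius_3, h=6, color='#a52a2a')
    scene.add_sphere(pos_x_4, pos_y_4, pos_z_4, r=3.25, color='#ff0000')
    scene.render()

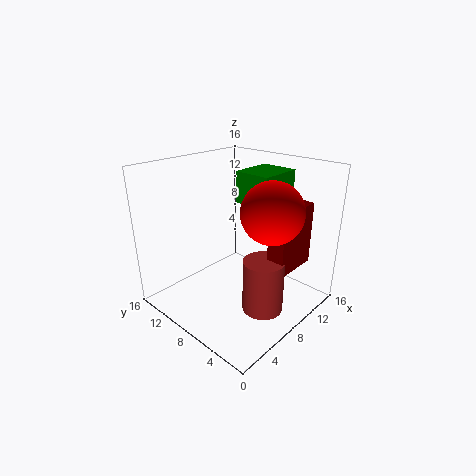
pos_x_1 = 9.25, pos_y_1 = 5.25, pos_z_1 = 11.5, depth_1 = 4.25, height_1 = 3.5, pos_x_2 = 8.5, pos_y_2 = 2.25, pos_z_2 = 5, width_2 = 5.25, depth_2 = 2, pos_x_3 = 8, pos_y_3 = 4.25, pos_z_3 = 0.5, radius_3 = 2.25, pos_x_4 = 8.75, pos_y_4 = 4, pos_z_4 = 11.75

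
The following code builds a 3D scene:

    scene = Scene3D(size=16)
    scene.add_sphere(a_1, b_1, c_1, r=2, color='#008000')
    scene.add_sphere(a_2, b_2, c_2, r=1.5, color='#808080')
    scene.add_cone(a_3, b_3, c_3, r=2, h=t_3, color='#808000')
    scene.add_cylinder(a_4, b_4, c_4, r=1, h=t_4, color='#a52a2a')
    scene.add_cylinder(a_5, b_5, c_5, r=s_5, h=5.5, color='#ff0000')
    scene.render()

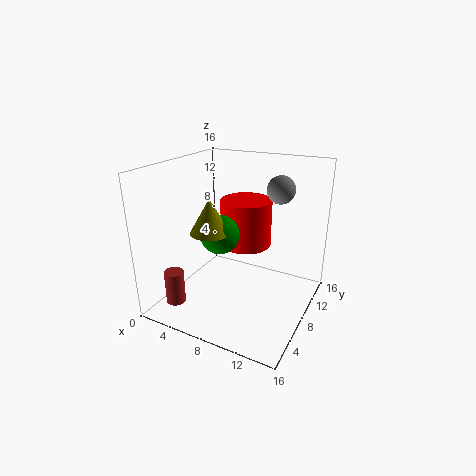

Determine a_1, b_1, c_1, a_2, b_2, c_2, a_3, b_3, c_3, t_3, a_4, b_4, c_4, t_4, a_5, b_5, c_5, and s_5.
a_1 = 7.5, b_1 = 5, c_1 = 9.5, a_2 = 12, b_2 = 10, c_2 = 13.5, a_3 = 7, b_3 = 4, c_3 = 10, t_3 = 3.5, a_4 = 4, b_4 = 1.5, c_4 = 2.5, t_4 = 3.5, a_5 = 7.5, b_5 = 11, c_5 = 6, s_5 = 3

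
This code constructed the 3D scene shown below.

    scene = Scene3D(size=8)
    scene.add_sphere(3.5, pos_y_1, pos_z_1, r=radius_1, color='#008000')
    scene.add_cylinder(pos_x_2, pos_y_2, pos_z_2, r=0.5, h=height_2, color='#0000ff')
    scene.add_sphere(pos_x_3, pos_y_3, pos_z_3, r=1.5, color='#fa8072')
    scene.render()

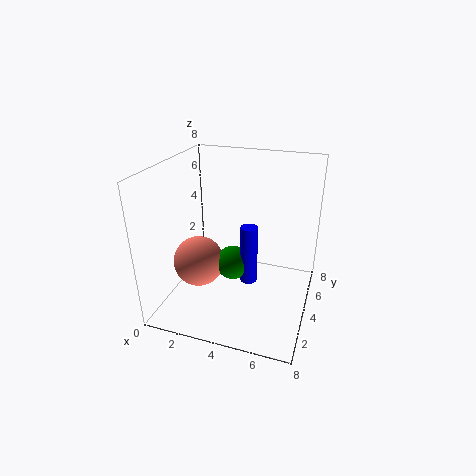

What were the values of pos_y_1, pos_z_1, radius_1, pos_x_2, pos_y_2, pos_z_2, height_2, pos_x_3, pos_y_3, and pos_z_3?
pos_y_1 = 4.5, pos_z_1 = 2, radius_1 = 1, pos_x_2 = 4.5, pos_y_2 = 4.5, pos_z_2 = 1, height_2 = 3.5, pos_x_3 = 1.5, pos_y_3 = 4, pos_z_3 = 2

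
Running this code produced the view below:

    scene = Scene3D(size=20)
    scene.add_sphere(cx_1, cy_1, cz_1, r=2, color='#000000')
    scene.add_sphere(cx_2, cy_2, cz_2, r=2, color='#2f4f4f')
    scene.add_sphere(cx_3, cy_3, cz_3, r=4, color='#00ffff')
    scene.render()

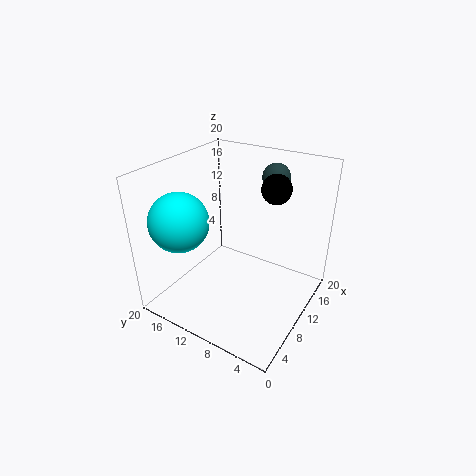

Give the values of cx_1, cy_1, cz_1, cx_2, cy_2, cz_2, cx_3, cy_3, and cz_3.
cx_1 = 13, cy_1 = 6, cz_1 = 17, cx_2 = 17, cy_2 = 8, cz_2 = 17, cx_3 = 5, cy_3 = 16, cz_3 = 13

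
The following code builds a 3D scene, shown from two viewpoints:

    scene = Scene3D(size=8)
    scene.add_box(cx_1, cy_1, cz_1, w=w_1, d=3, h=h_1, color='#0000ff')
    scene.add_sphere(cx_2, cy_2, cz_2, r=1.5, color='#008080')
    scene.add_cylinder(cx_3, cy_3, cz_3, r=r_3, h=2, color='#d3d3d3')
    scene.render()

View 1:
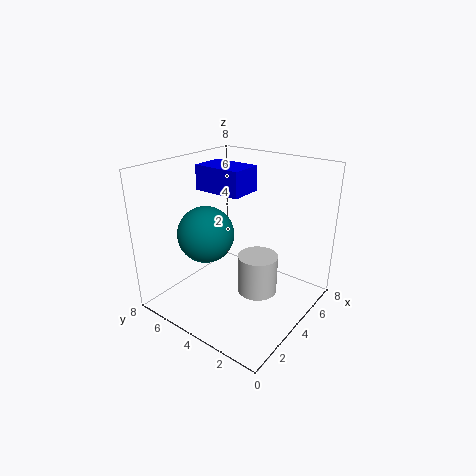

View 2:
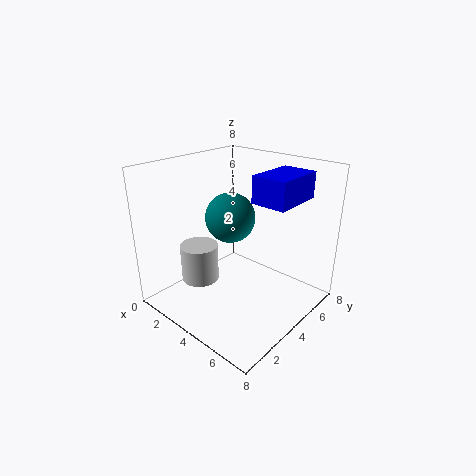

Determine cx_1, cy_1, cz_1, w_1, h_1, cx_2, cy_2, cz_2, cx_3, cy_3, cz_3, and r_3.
cx_1 = 4.5, cy_1 = 4.5, cz_1 = 6, w_1 = 2, h_1 = 1.5, cx_2 = 2.5, cy_2 = 5, cz_2 = 4.5, cx_3 = 3, cy_3 = 2, cz_3 = 2, r_3 = 1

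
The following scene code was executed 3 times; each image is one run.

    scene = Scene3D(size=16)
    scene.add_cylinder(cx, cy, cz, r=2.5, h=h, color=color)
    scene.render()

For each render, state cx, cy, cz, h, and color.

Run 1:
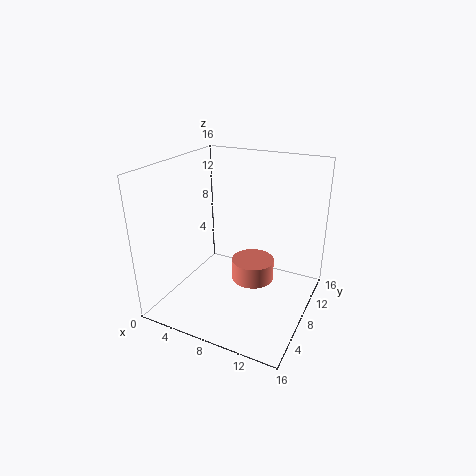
cx = 9; cy = 10; cz = 2; h = 2.5; color = 'salmon'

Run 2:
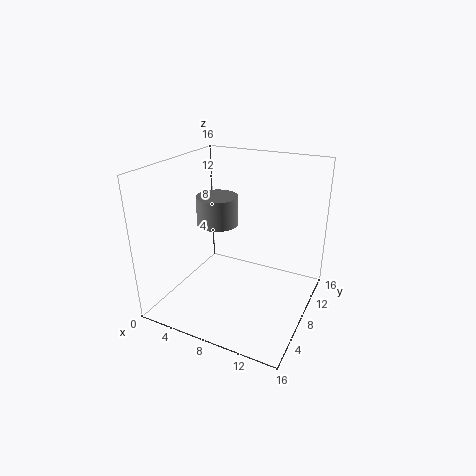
cx = 4; cy = 10.5; cz = 8; h = 3.5; color = 'gray'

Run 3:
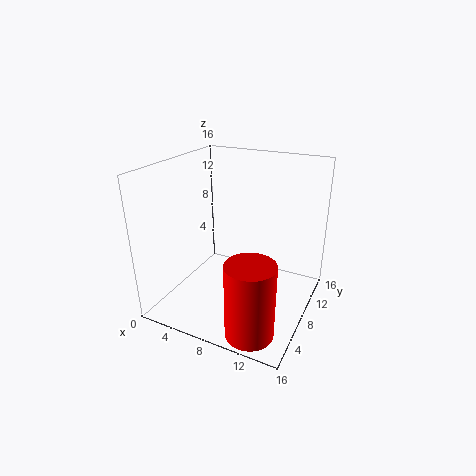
cx = 12; cy = 2.5; cz = 0.5; h = 8; color = 'red'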